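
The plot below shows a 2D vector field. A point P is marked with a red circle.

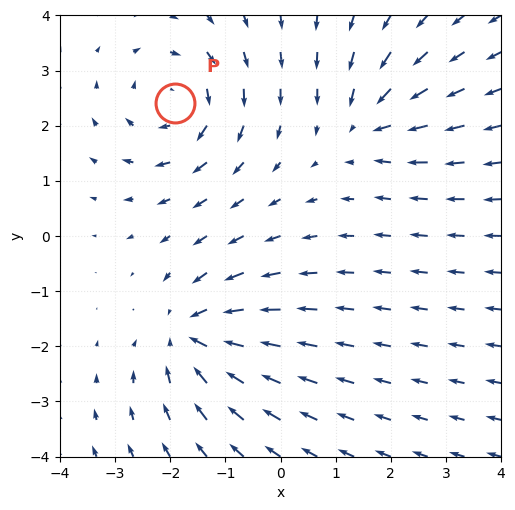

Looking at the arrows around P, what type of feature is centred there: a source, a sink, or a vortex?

vortex

At P (-1.9, 2.4) the arrows circulate clockwise. Divergence ≈0, curl about -5 — near-zero divergence with nonzero curl is a vortex.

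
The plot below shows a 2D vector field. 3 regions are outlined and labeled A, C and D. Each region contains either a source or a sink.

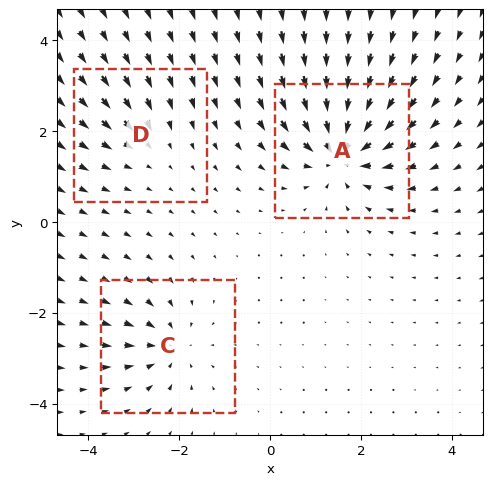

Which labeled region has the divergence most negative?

A

Divergence at each region's feature centre — A: about -6, C: about -4, D: about -2. Region A is most negative.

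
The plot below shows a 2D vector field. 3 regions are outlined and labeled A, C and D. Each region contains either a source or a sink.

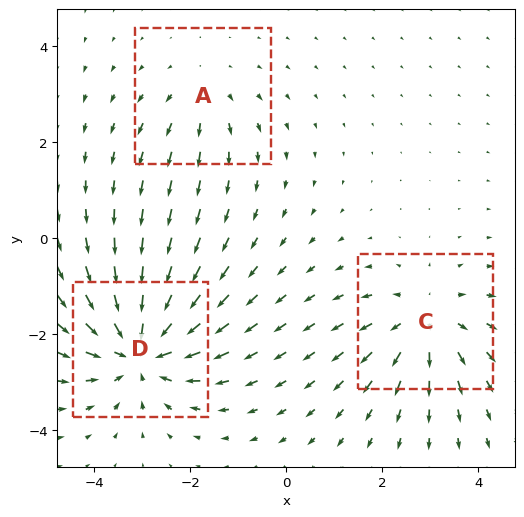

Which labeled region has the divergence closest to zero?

Divergence at each region's feature centre — A: about +2, C: about +3, D: about -5. Region A is closest to zero.

A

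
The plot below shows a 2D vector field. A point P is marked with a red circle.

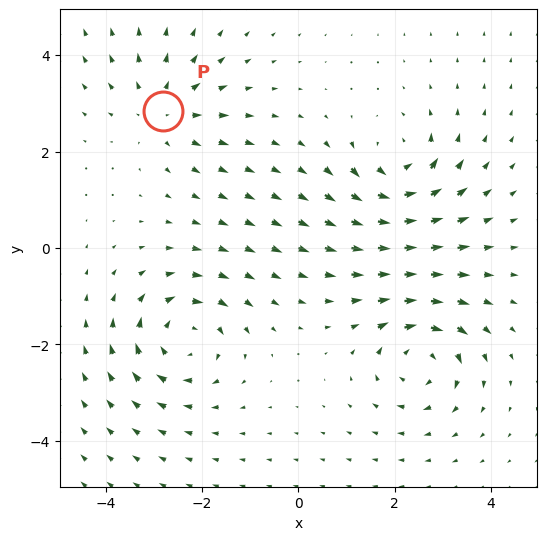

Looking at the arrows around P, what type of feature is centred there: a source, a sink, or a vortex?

source

At P (-2.8, 2.8) the arrows spread outward. Divergence about +4, curl ≈0 — positive divergence with near-zero curl is a source.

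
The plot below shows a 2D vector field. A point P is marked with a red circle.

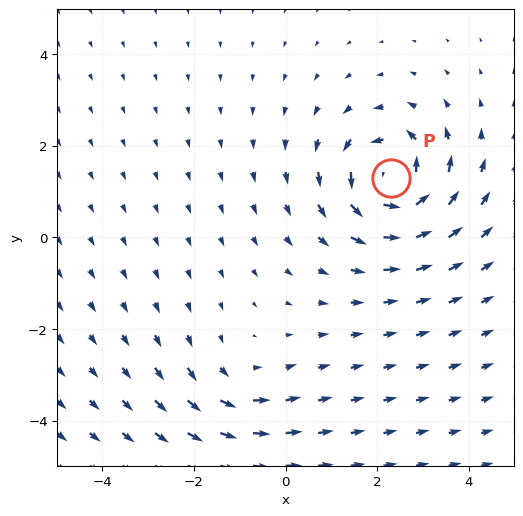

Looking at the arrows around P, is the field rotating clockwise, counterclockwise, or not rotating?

Near P at (2.3, 1.3) the arrows circulate counterclockwise. The curl (z-component) there is about +6; positive curl means counterclockwise rotation.

counterclockwise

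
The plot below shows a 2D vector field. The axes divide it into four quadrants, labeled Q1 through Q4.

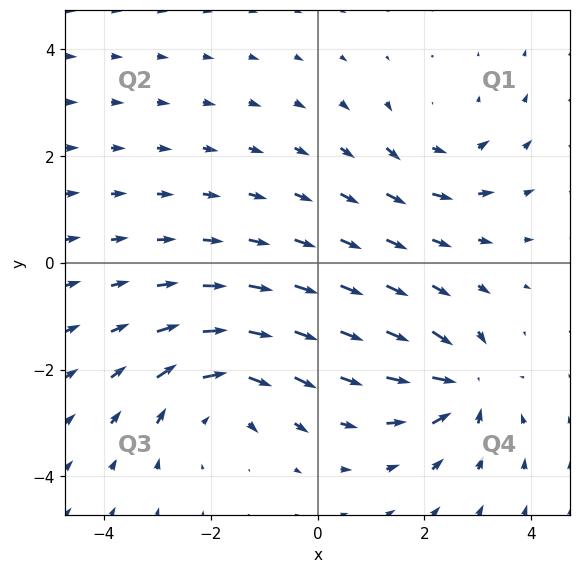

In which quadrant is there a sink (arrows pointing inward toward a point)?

The sink sits at approximately (2.7, -2.3), which lies in quadrant Q4. The divergence there is about -5, negative as expected for a sink.

Q4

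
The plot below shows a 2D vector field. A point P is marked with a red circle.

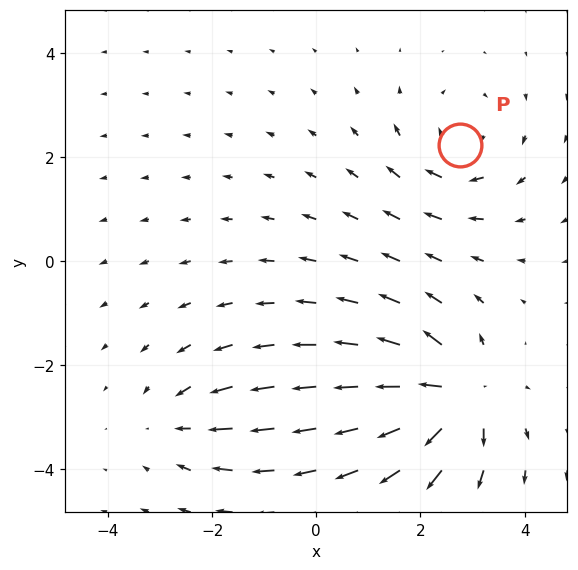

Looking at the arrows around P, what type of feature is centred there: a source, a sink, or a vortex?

At P (2.8, 2.2) the arrows circulate clockwise. Divergence ≈0, curl about -3 — near-zero divergence with nonzero curl is a vortex.

vortex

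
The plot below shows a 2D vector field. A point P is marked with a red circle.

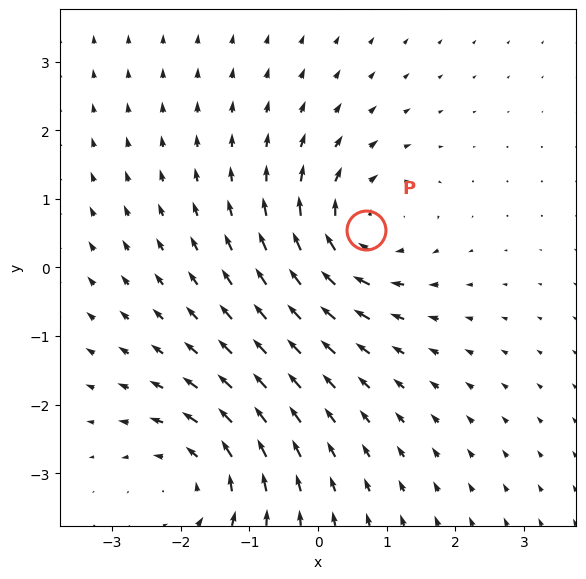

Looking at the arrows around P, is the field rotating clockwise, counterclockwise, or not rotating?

Near P at (0.7, 0.6) the arrows circulate clockwise. The curl (z-component) there is about -5; negative curl means clockwise rotation.

clockwise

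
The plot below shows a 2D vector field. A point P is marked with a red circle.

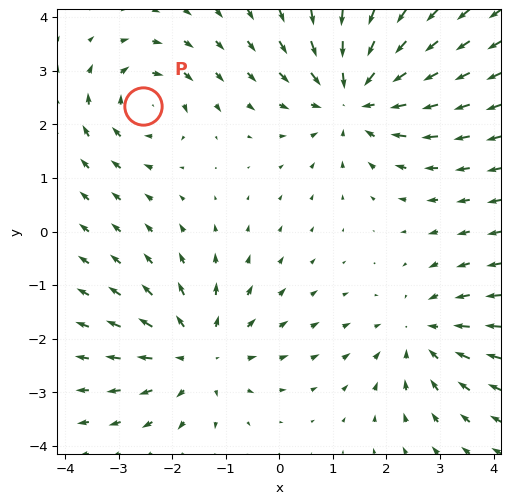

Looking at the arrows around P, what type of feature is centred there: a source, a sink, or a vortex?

vortex

At P (-2.5, 2.4) the arrows circulate clockwise. Divergence ≈0, curl about -4 — near-zero divergence with nonzero curl is a vortex.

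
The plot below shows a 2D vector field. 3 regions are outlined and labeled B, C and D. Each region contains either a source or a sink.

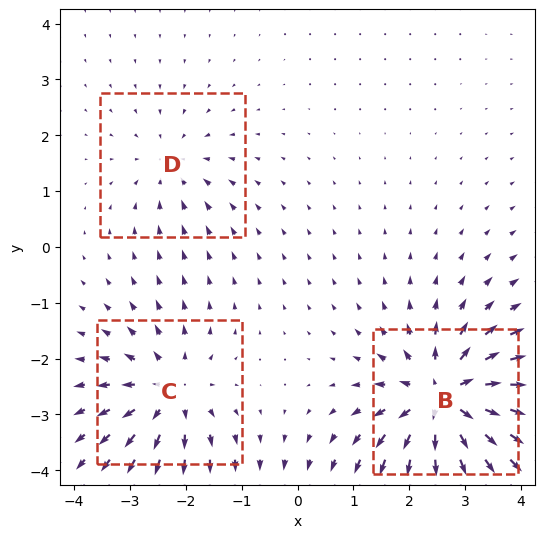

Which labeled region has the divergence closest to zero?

Divergence at each region's feature centre — B: about +6, C: about +4, D: about -2. Region D is closest to zero.

D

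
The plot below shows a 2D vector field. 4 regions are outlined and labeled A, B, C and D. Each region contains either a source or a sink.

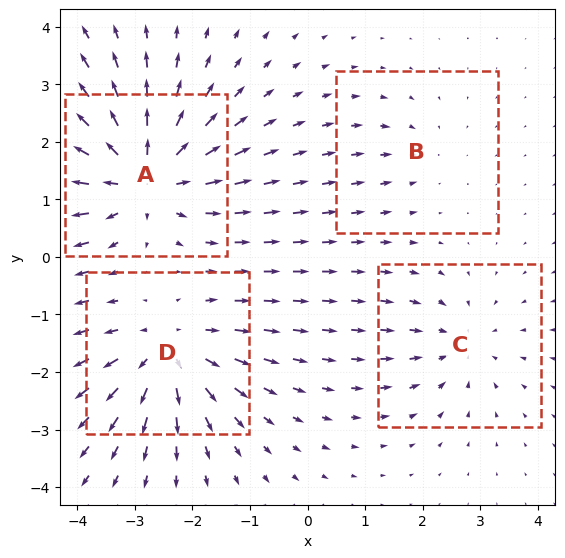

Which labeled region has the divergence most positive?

A

Divergence at each region's feature centre — A: about +7, B: about -2, C: about -4, D: about +5. Region A is most positive.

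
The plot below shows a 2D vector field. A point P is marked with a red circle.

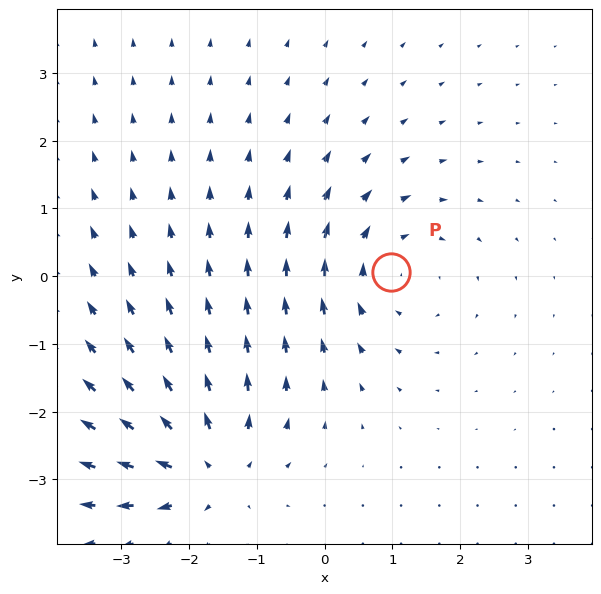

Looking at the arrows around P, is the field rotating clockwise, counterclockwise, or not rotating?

clockwise

Near P at (1.0, 0.1) the arrows circulate clockwise. The curl (z-component) there is about -3; negative curl means clockwise rotation.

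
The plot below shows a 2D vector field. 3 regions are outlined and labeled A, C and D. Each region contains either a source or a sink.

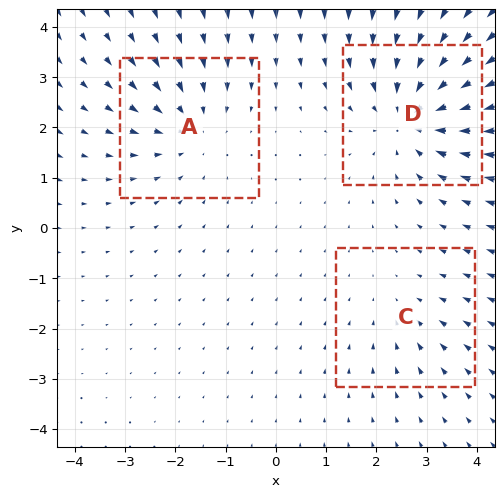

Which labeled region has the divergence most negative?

Divergence at each region's feature centre — A: about -3, C: about -2, D: about -4. Region D is most negative.

D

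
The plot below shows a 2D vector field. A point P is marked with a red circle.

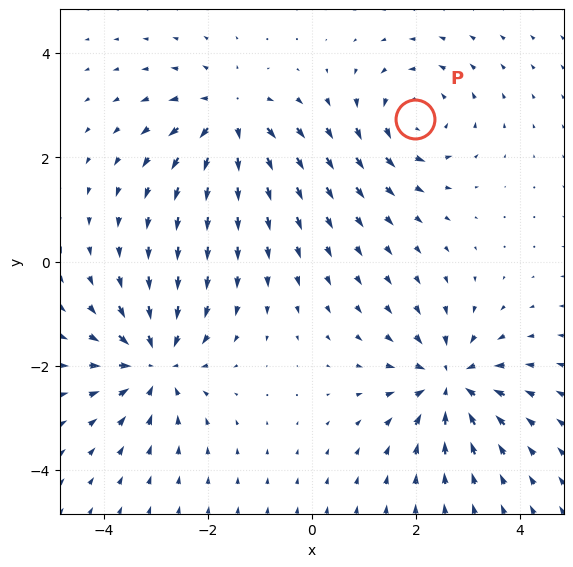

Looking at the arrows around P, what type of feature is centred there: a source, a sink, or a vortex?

At P (2.0, 2.7) the arrows circulate counterclockwise. Divergence ≈0, curl about +4 — near-zero divergence with nonzero curl is a vortex.

vortex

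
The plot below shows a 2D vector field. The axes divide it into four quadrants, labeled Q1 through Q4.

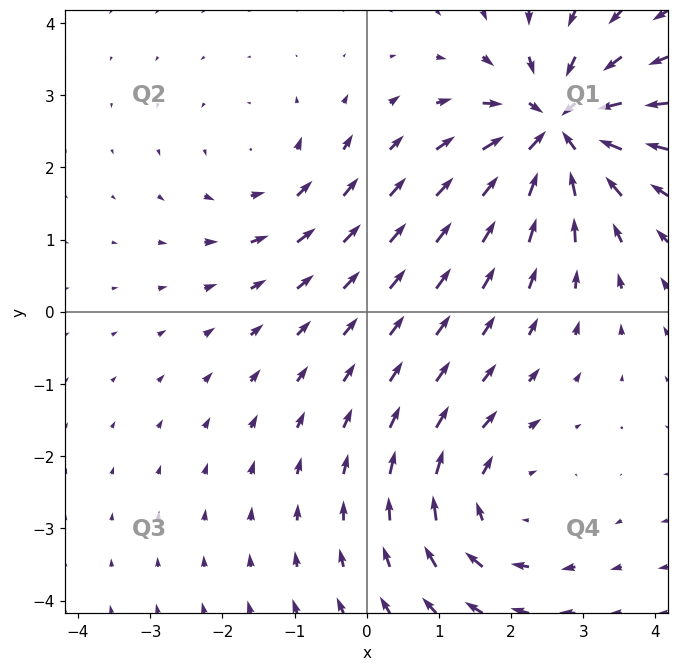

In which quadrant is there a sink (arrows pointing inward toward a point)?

The sink sits at approximately (2.6, 2.5), which lies in quadrant Q1. The divergence there is about -6, negative as expected for a sink.

Q1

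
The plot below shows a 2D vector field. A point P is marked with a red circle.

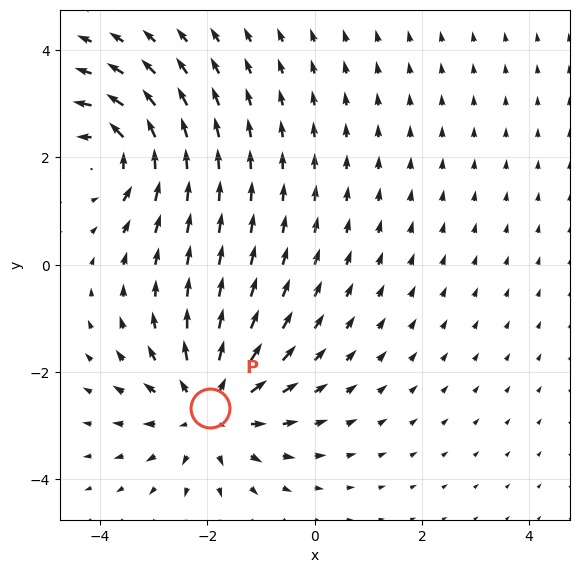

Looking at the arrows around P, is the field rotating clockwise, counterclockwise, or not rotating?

not rotating

Near P at (-2.0, -2.7) the arrows show no circulation. The curl there is ≈0.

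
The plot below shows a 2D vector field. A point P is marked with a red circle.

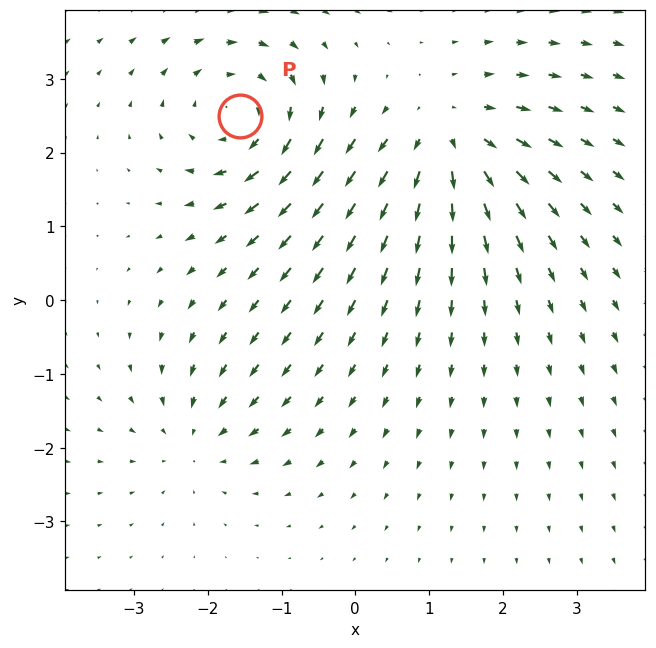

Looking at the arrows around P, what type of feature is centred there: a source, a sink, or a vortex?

vortex

At P (-1.6, 2.5) the arrows circulate clockwise. Divergence ≈0, curl about -5 — near-zero divergence with nonzero curl is a vortex.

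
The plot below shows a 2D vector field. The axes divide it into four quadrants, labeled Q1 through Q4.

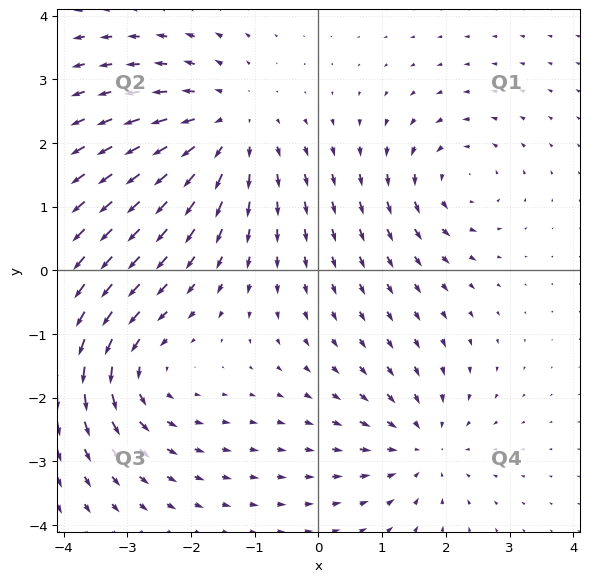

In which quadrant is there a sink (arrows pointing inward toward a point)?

Q4

The sink sits at approximately (1.6, -2.8), which lies in quadrant Q4. The divergence there is about -3, negative as expected for a sink.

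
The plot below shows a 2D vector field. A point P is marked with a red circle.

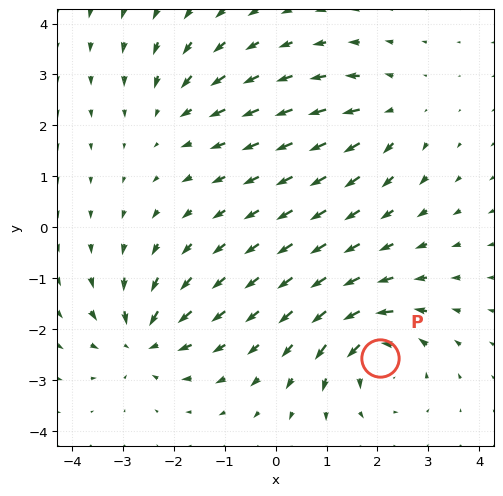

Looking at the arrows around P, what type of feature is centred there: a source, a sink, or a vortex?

vortex

At P (2.0, -2.6) the arrows circulate counterclockwise. Divergence ≈0, curl about +6 — near-zero divergence with nonzero curl is a vortex.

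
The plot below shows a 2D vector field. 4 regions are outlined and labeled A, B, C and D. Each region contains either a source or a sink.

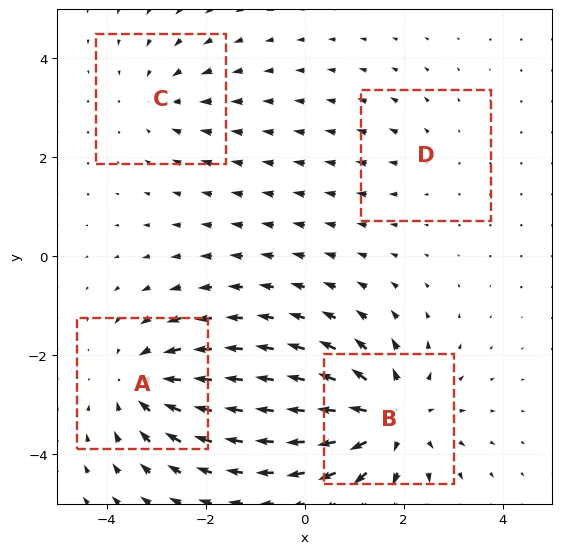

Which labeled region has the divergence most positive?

B

Divergence at each region's feature centre — A: about -5, B: about +6, C: about -3, D: about +2. Region B is most positive.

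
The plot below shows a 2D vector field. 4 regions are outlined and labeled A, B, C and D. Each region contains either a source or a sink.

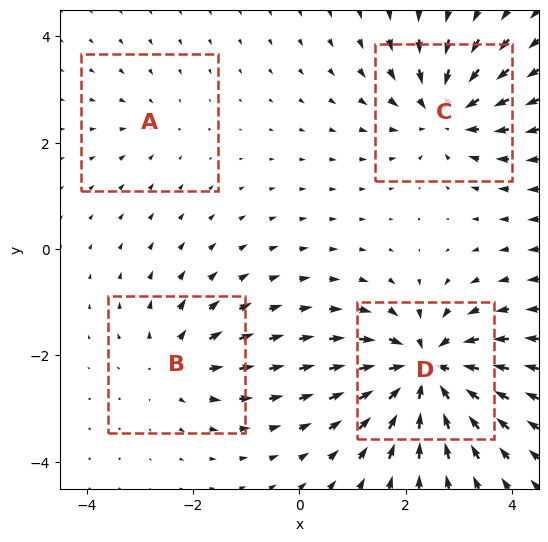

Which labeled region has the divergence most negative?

D

Divergence at each region's feature centre — A: about -2, B: about +4, C: about -6, D: about -8. Region D is most negative.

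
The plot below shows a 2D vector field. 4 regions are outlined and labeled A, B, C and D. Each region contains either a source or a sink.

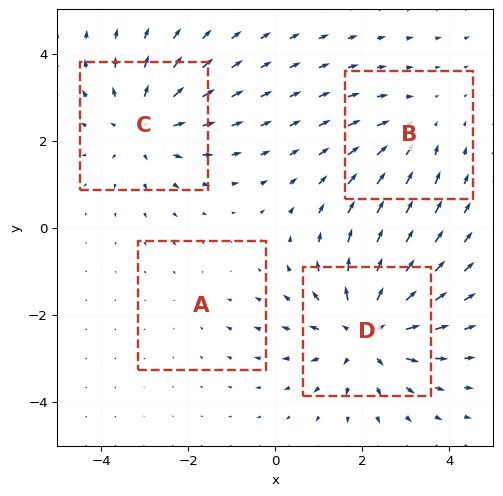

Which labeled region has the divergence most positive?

D

Divergence at each region's feature centre — A: about -2, B: about -3, C: about +4, D: about +6. Region D is most positive.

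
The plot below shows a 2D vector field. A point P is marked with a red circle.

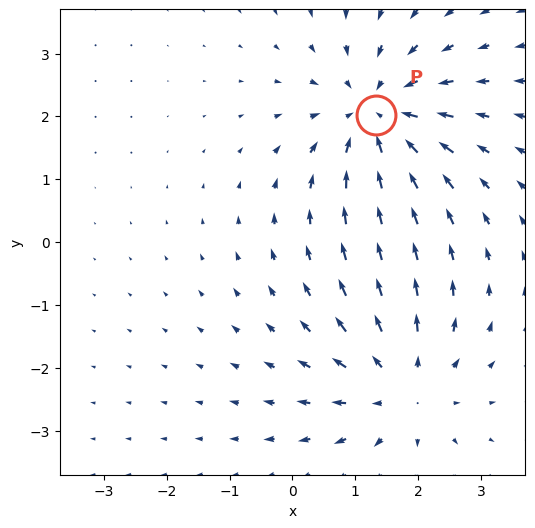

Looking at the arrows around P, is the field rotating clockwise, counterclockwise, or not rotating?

Near P at (1.3, 2.0) the arrows show no circulation. The curl there is ≈0.

not rotating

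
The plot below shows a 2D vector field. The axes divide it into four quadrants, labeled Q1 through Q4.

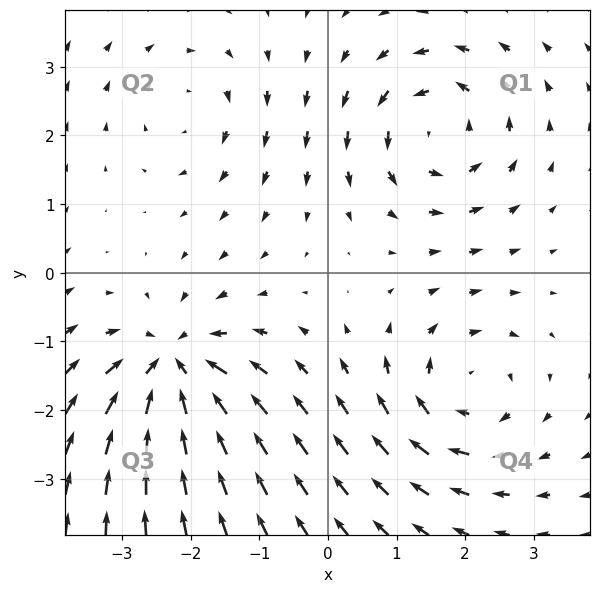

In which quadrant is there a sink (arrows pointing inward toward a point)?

Q3

The sink sits at approximately (-2.3, -1.4), which lies in quadrant Q3. The divergence there is about -6, negative as expected for a sink.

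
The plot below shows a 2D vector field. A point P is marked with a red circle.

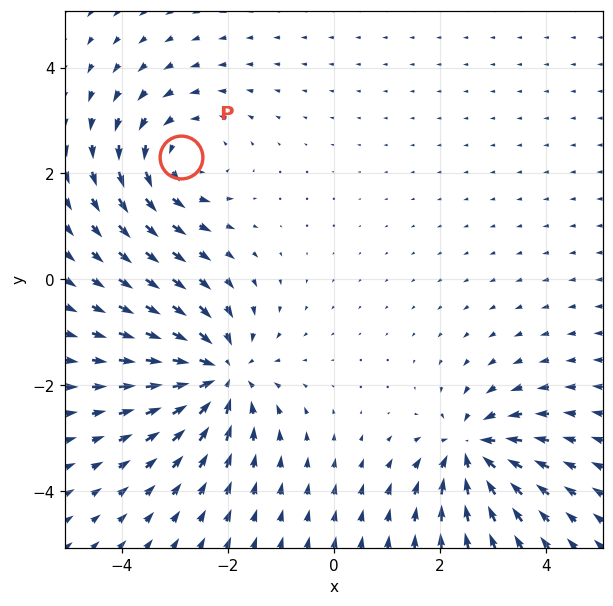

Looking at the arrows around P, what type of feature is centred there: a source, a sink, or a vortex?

At P (-2.9, 2.3) the arrows circulate counterclockwise. Divergence ≈0, curl about +4 — near-zero divergence with nonzero curl is a vortex.

vortex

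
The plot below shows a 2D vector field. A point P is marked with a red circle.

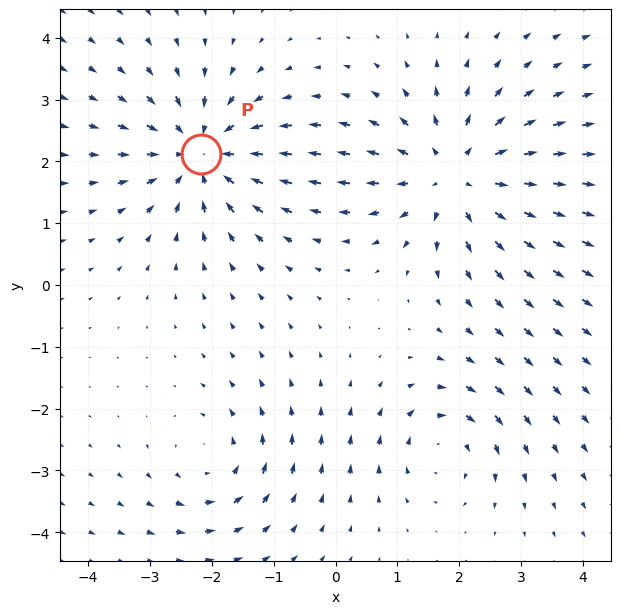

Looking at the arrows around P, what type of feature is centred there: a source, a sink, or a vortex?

sink

At P (-2.2, 2.1) the arrows converge inward. Divergence about -5, curl ≈0 — negative divergence with near-zero curl is a sink.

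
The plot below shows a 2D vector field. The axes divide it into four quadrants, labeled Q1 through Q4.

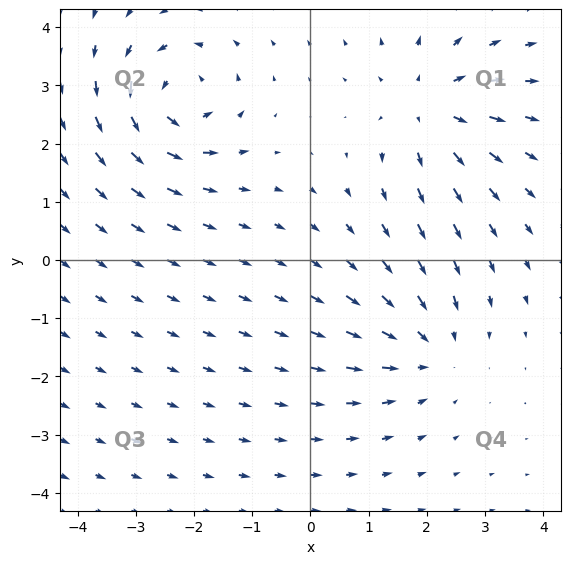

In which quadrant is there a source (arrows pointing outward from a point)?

The source sits at approximately (2.0, 2.6), which lies in quadrant Q1. The divergence there is about +3, positive as expected for a source.

Q1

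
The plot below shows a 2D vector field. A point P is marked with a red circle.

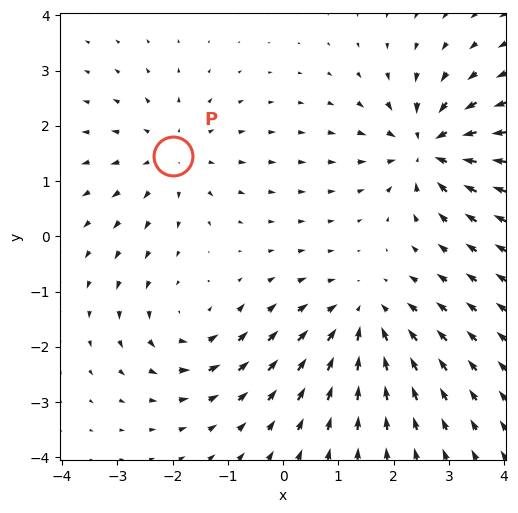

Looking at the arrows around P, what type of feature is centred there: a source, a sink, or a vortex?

At P (-2.0, 1.5) the arrows spread outward. Divergence about +3, curl ≈0 — positive divergence with near-zero curl is a source.

source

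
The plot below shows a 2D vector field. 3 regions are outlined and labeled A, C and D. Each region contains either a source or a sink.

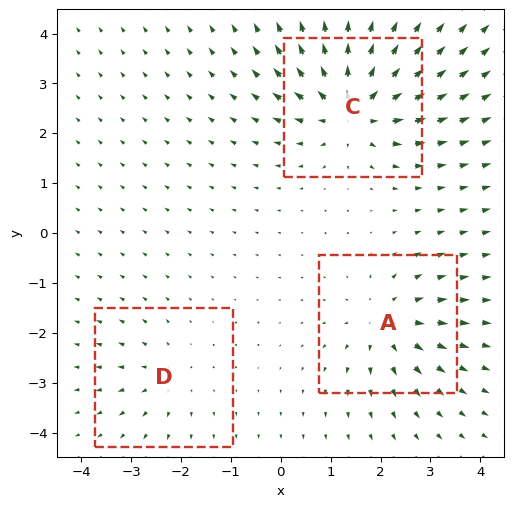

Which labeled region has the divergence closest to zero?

Divergence at each region's feature centre — A: about +4, C: about +6, D: about +2. Region D is closest to zero.

D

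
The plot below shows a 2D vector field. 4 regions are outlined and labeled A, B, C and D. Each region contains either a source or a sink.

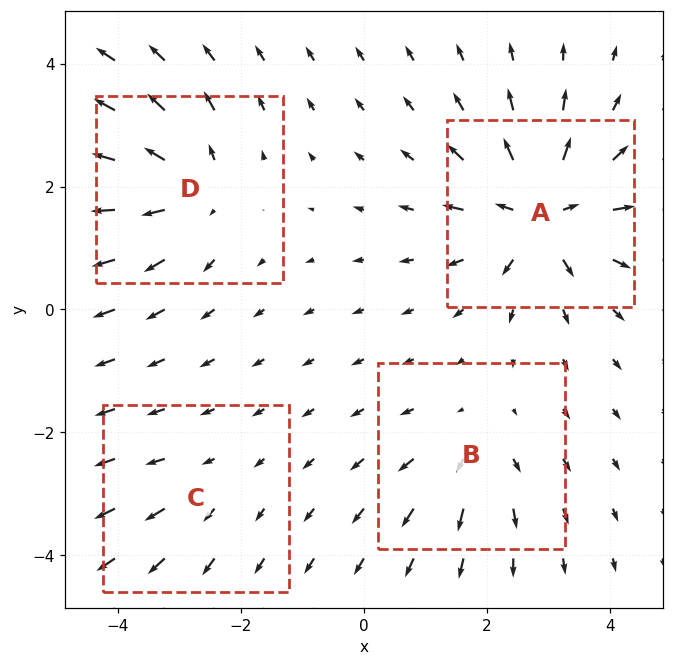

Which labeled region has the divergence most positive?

A

Divergence at each region's feature centre — A: about +9, B: about +4, C: about +2, D: about +6. Region A is most positive.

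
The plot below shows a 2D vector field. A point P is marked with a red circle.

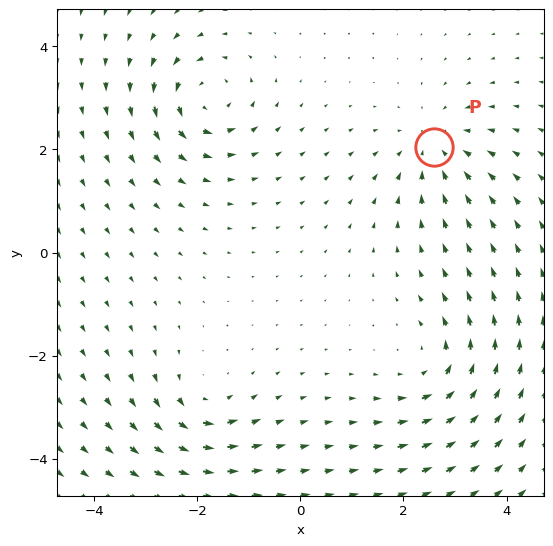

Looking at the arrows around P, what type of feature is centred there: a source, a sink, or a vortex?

sink

At P (2.6, 2.1) the arrows converge inward. Divergence about -4, curl ≈0 — negative divergence with near-zero curl is a sink.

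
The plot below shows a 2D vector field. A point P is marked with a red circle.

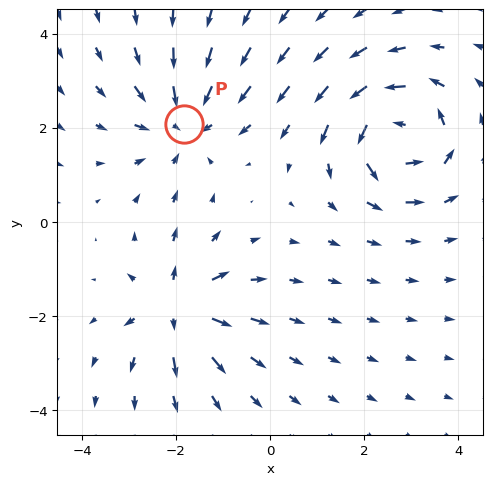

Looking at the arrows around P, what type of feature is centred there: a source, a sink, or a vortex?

At P (-1.8, 2.1) the arrows converge inward. Divergence about -3, curl ≈0 — negative divergence with near-zero curl is a sink.

sink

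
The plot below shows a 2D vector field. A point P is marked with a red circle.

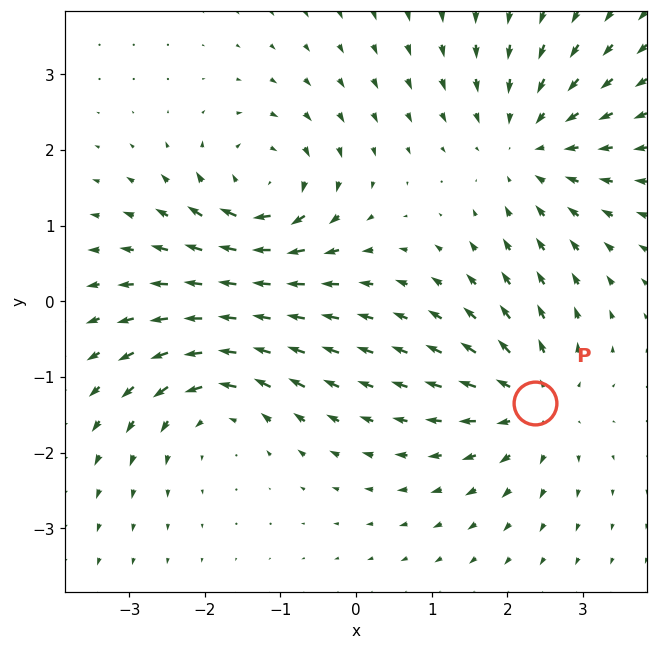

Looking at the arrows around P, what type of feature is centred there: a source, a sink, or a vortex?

At P (2.4, -1.3) the arrows spread outward. Divergence about +5, curl ≈0 — positive divergence with near-zero curl is a source.

source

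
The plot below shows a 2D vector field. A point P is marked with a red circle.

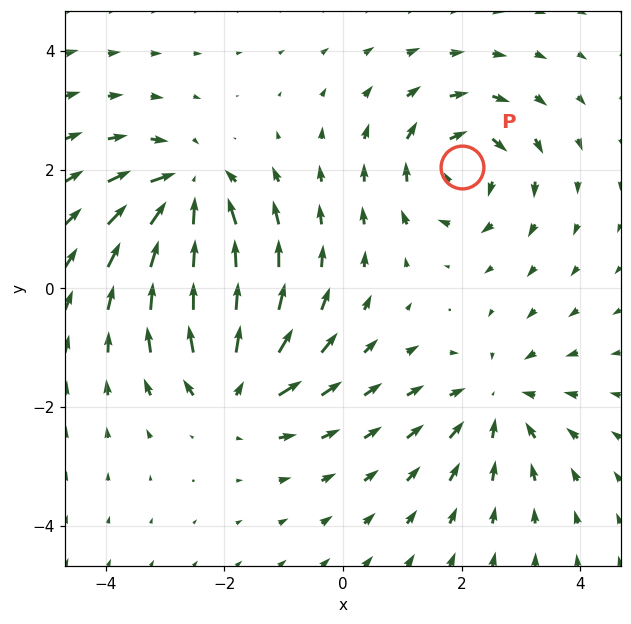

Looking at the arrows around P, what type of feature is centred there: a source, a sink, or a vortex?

vortex

At P (2.0, 2.0) the arrows circulate clockwise. Divergence ≈0, curl about -6 — near-zero divergence with nonzero curl is a vortex.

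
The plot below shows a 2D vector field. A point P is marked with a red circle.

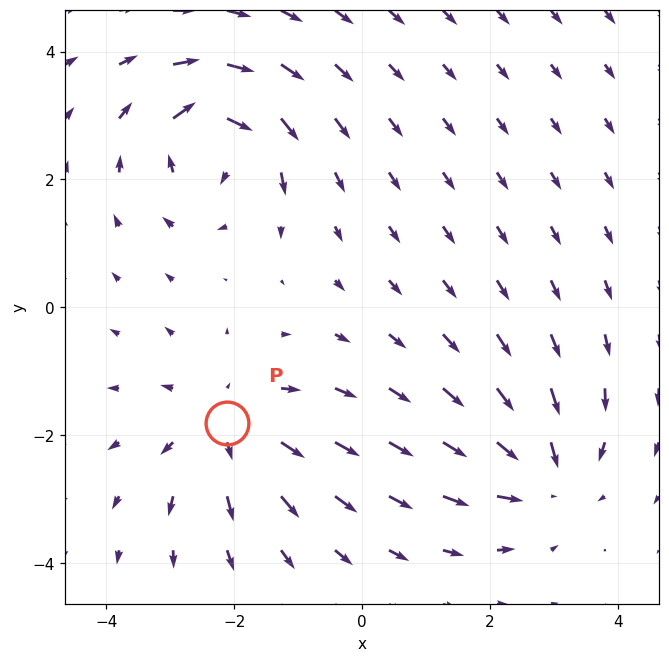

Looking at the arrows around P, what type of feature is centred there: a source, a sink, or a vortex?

At P (-2.1, -1.8) the arrows spread outward. Divergence about +4, curl ≈0 — positive divergence with near-zero curl is a source.

source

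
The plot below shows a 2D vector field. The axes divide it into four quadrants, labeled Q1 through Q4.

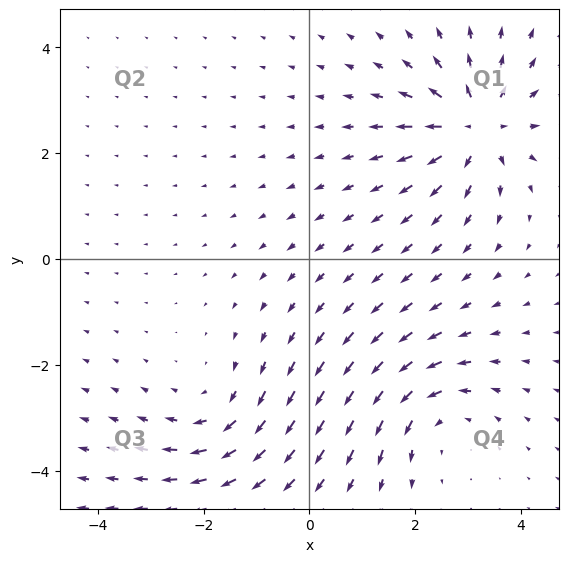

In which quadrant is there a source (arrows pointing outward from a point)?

The source sits at approximately (3.2, 2.5), which lies in quadrant Q1. The divergence there is about +5, positive as expected for a source.

Q1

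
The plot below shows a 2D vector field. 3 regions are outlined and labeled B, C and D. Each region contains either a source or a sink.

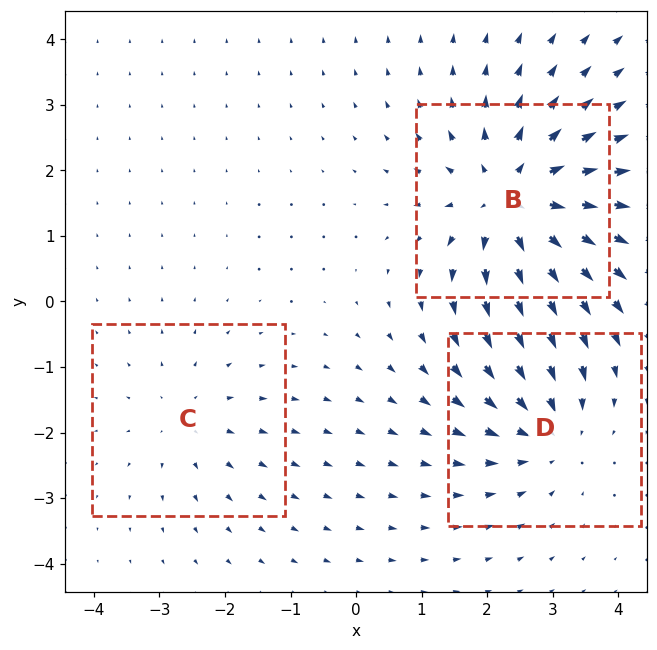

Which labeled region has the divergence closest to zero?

Divergence at each region's feature centre — B: about +5, C: about +2, D: about -3. Region C is closest to zero.

C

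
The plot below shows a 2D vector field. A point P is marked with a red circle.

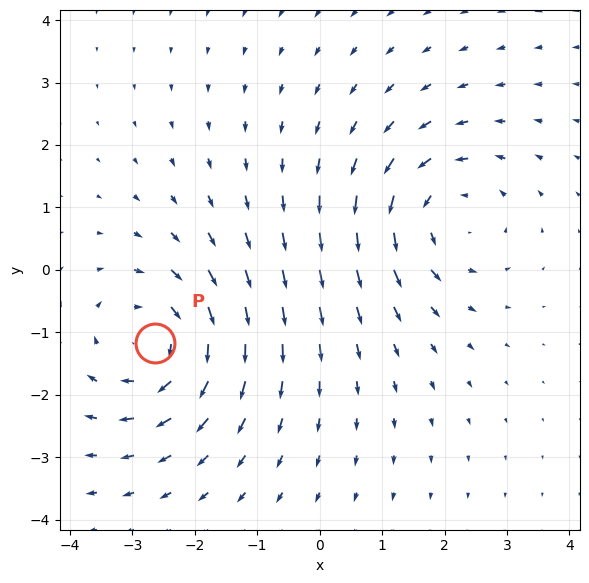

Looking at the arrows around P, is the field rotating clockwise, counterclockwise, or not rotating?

Near P at (-2.6, -1.2) the arrows circulate clockwise. The curl (z-component) there is about -3; negative curl means clockwise rotation.

clockwise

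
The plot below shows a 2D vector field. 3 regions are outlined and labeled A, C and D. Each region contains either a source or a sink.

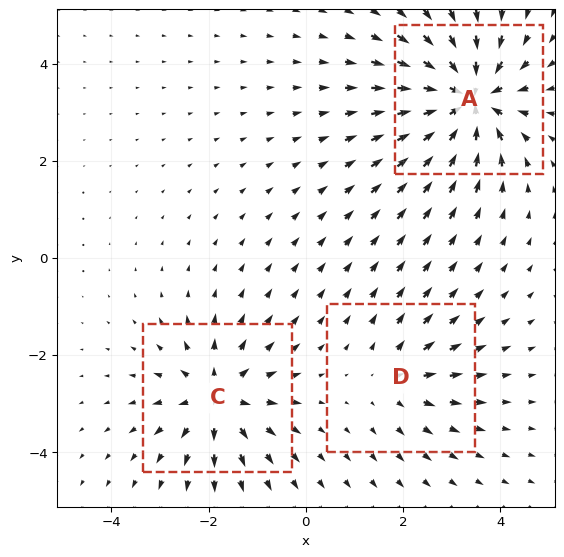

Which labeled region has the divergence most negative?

Divergence at each region's feature centre — A: about -6, C: about +4, D: about +3. Region A is most negative.

A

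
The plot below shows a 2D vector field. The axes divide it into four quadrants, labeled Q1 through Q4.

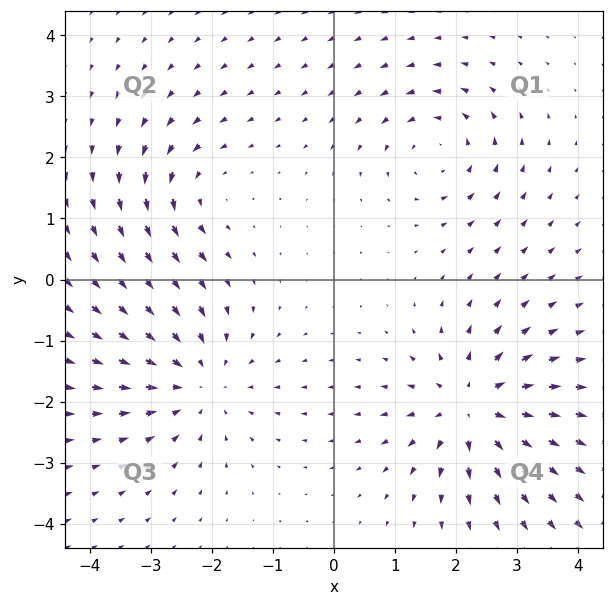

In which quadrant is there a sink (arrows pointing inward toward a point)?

Q3

The sink sits at approximately (-2.2, -1.7), which lies in quadrant Q3. The divergence there is about -3, negative as expected for a sink.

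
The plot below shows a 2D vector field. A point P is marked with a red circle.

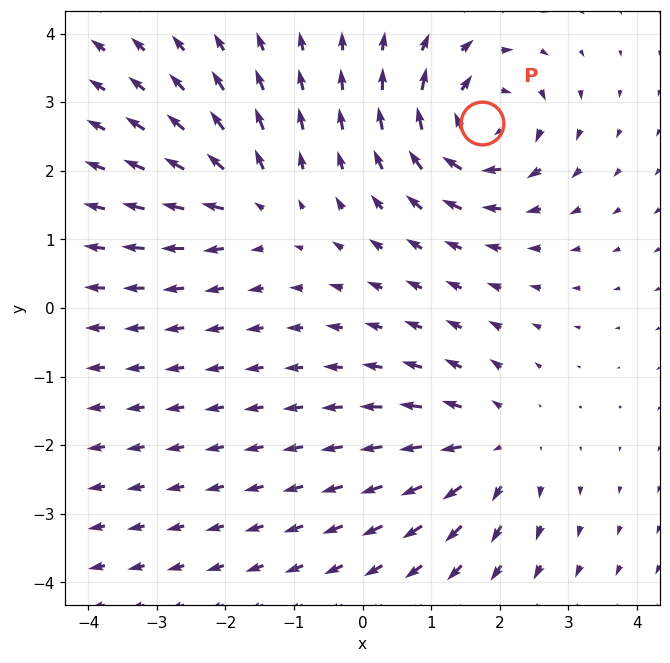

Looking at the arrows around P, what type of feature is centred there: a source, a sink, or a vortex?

vortex

At P (1.7, 2.7) the arrows circulate clockwise. Divergence ≈0, curl about -7 — near-zero divergence with nonzero curl is a vortex.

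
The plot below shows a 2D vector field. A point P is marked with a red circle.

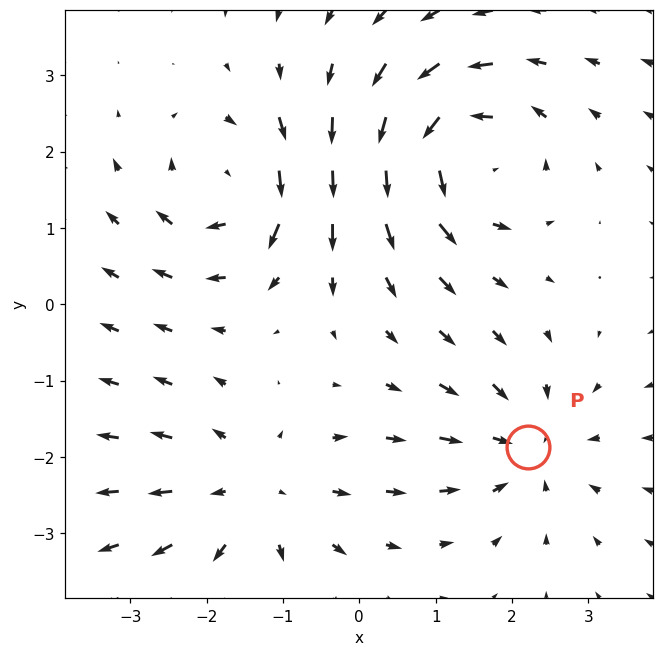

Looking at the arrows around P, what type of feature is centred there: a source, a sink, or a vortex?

sink

At P (2.2, -1.9) the arrows converge inward. Divergence about -4, curl ≈0 — negative divergence with near-zero curl is a sink.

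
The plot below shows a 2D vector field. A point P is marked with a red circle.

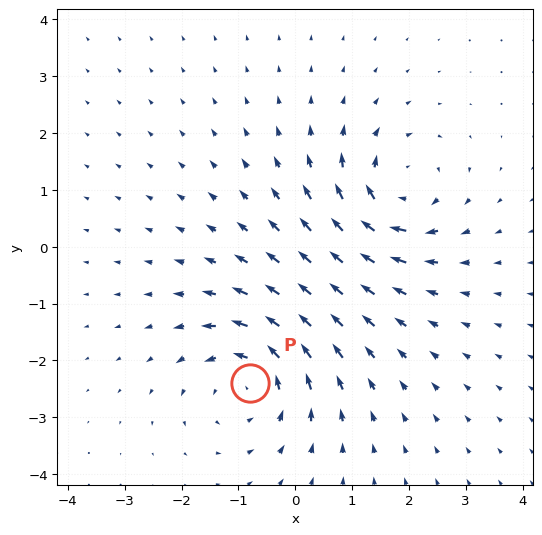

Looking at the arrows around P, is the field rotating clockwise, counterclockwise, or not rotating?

Near P at (-0.8, -2.4) the arrows circulate counterclockwise. The curl (z-component) there is about +4; positive curl means counterclockwise rotation.

counterclockwise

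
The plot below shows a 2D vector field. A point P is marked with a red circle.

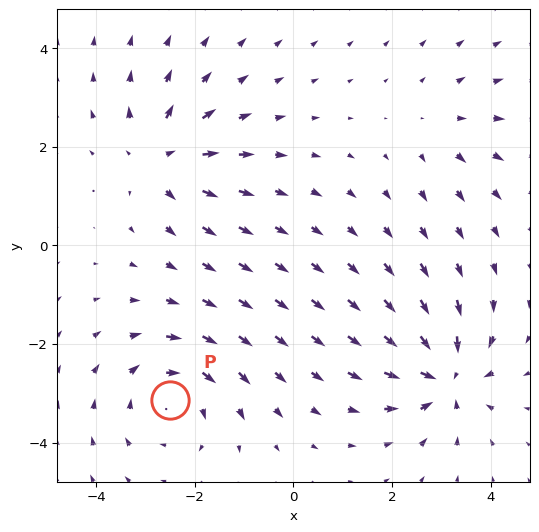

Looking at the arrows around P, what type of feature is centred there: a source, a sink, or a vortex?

At P (-2.5, -3.1) the arrows circulate clockwise. Divergence ≈0, curl about -4 — near-zero divergence with nonzero curl is a vortex.

vortex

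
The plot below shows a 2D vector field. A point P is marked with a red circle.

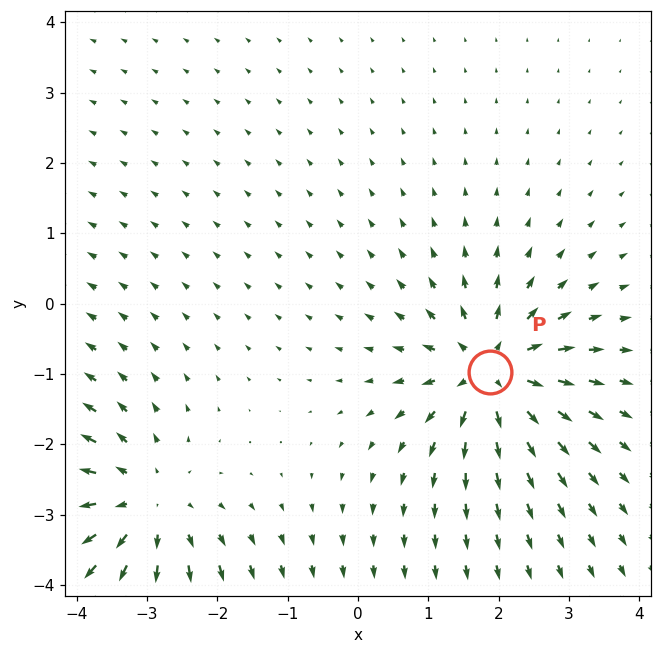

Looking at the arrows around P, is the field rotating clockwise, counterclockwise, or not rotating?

not rotating

Near P at (1.9, -1.0) the arrows show no circulation. The curl there is ≈0.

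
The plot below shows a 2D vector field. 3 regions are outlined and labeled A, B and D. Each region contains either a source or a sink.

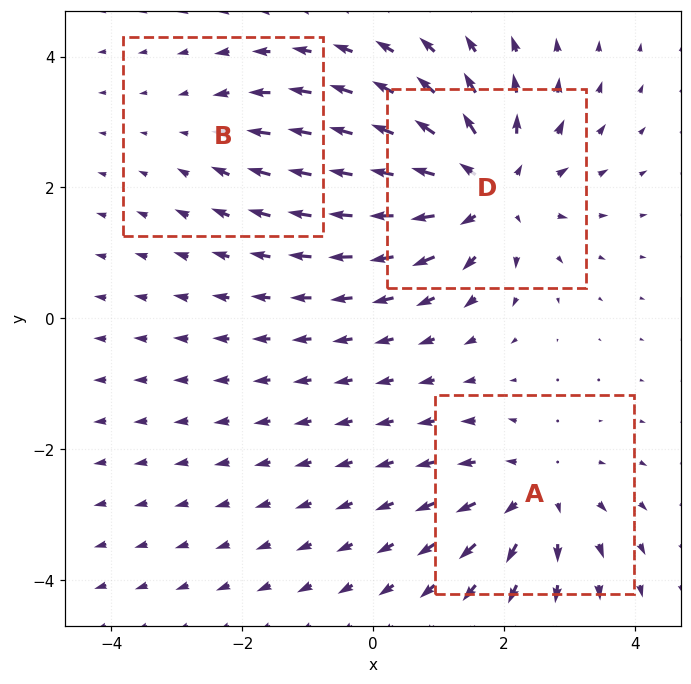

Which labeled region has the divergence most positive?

D

Divergence at each region's feature centre — A: about +3, B: about -2, D: about +5. Region D is most positive.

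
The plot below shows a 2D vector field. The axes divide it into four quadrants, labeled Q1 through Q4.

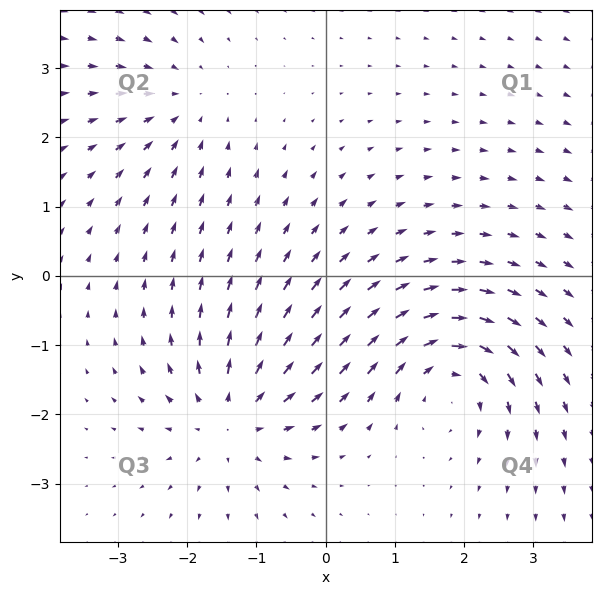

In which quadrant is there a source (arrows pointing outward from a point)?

Q3

The source sits at approximately (-1.4, -2.0), which lies in quadrant Q3. The divergence there is about +4, positive as expected for a source.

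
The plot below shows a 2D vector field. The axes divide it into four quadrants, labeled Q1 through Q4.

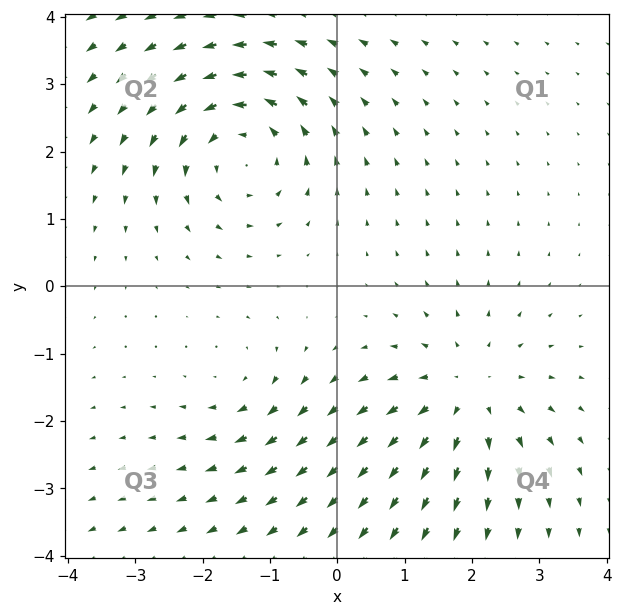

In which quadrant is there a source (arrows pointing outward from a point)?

The source sits at approximately (1.9, -1.6), which lies in quadrant Q4. The divergence there is about +4, positive as expected for a source.

Q4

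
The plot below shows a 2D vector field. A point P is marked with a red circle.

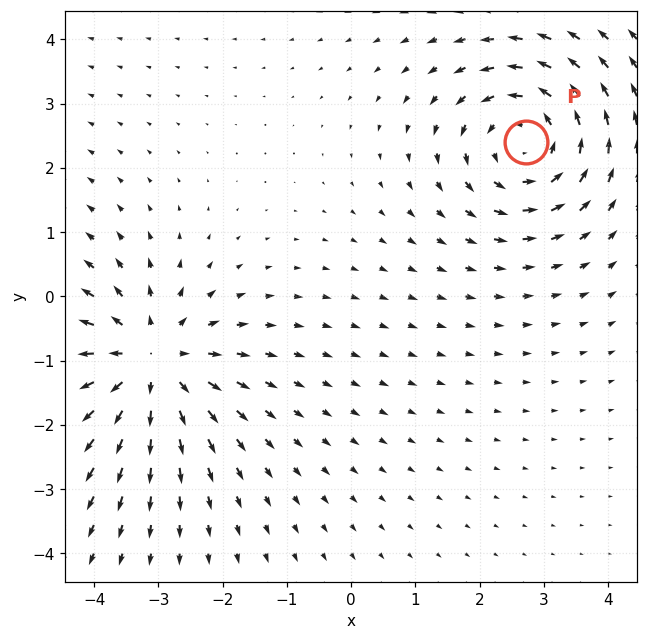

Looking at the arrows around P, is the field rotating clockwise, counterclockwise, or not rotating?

Near P at (2.7, 2.4) the arrows circulate counterclockwise. The curl (z-component) there is about +4; positive curl means counterclockwise rotation.

counterclockwise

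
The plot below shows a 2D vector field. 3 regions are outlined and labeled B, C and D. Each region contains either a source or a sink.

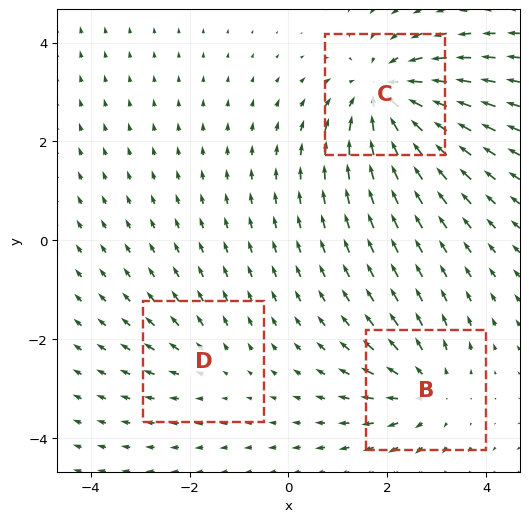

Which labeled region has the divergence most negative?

Divergence at each region's feature centre — B: about +3, C: about -4, D: about +2. Region C is most negative.

C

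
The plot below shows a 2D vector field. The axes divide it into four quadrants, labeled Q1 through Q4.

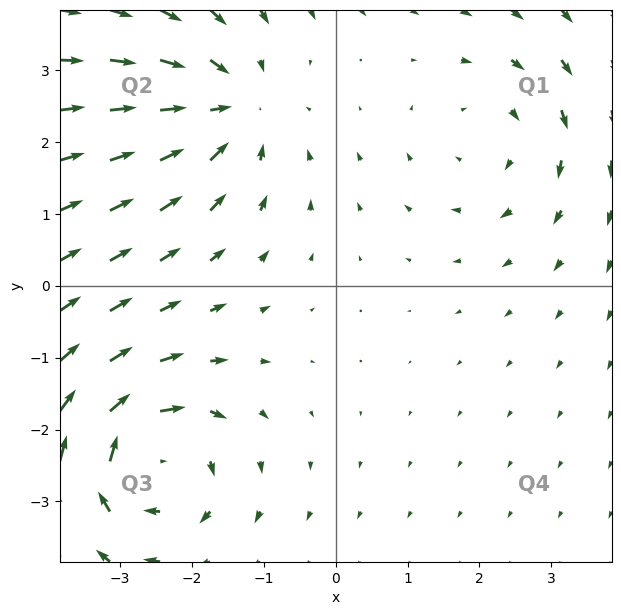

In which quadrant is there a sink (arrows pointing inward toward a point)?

Q2

The sink sits at approximately (-1.5, 2.5), which lies in quadrant Q2. The divergence there is about -4, negative as expected for a sink.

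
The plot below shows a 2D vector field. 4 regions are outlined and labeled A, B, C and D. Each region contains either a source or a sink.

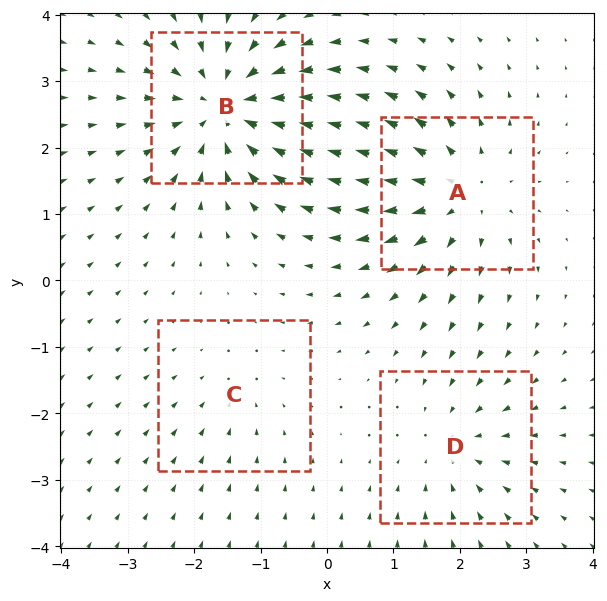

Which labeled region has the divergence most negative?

Divergence at each region's feature centre — A: about +5, B: about -7, C: about -2, D: about -3. Region B is most negative.

B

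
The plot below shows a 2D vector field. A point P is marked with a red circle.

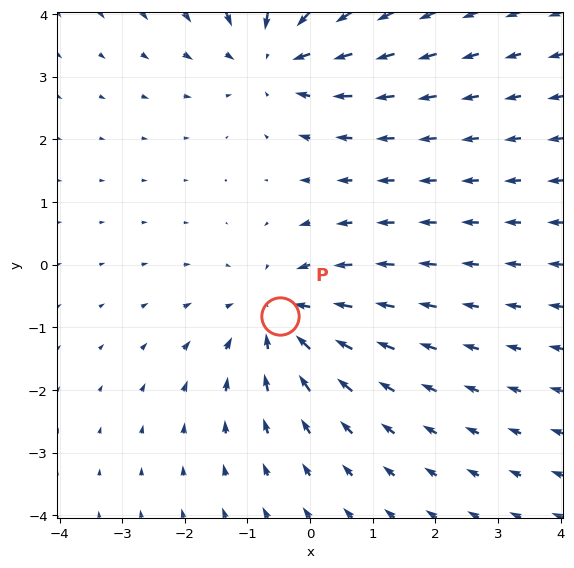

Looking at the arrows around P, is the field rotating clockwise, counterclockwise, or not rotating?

not rotating

Near P at (-0.5, -0.8) the arrows show no circulation. The curl there is ≈0.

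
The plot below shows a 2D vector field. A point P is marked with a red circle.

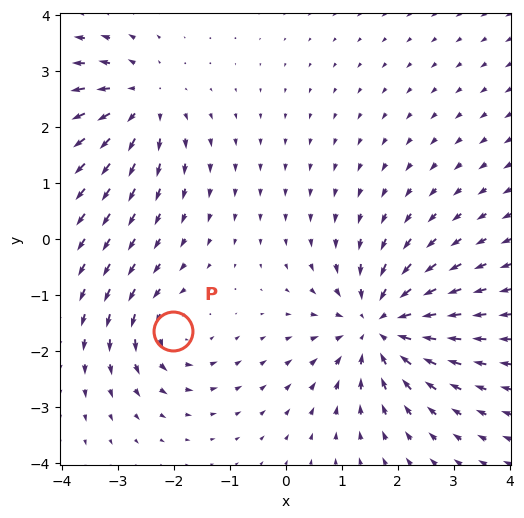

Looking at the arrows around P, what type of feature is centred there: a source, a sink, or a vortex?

At P (-2.0, -1.6) the arrows circulate counterclockwise. Divergence ≈0, curl about +4 — near-zero divergence with nonzero curl is a vortex.

vortex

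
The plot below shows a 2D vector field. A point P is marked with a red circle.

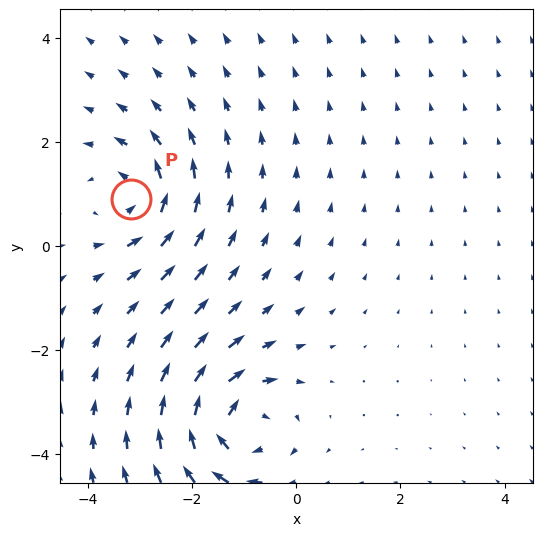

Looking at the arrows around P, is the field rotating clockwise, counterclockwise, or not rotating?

counterclockwise

Near P at (-3.2, 0.9) the arrows circulate counterclockwise. The curl (z-component) there is about +5; positive curl means counterclockwise rotation.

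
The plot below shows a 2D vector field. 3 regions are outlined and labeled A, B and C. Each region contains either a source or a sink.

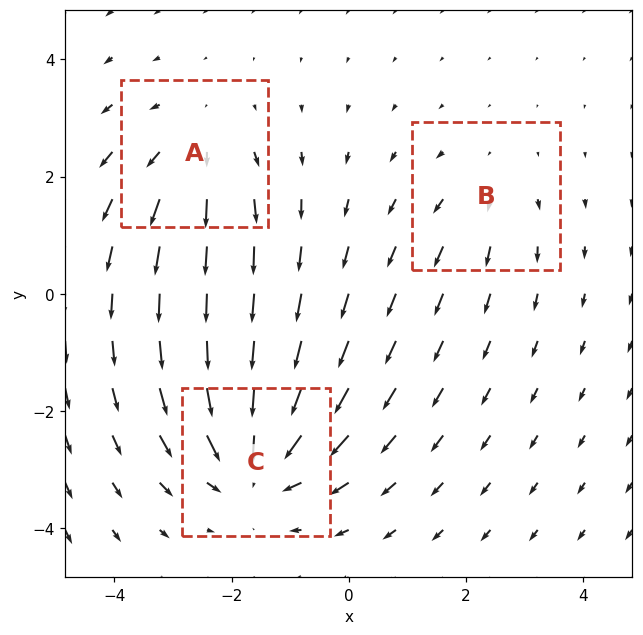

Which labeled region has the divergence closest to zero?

Divergence at each region's feature centre — A: about +3, B: about +2, C: about -4. Region B is closest to zero.

B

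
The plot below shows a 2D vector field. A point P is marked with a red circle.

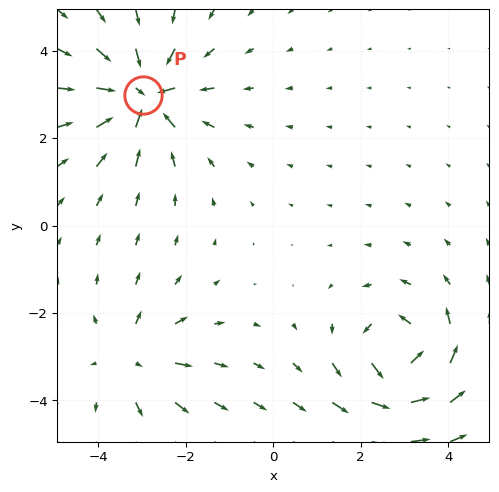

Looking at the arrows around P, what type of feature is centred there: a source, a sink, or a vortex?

At P (-3.0, 3.0) the arrows converge inward. Divergence about -5, curl ≈0 — negative divergence with near-zero curl is a sink.

sink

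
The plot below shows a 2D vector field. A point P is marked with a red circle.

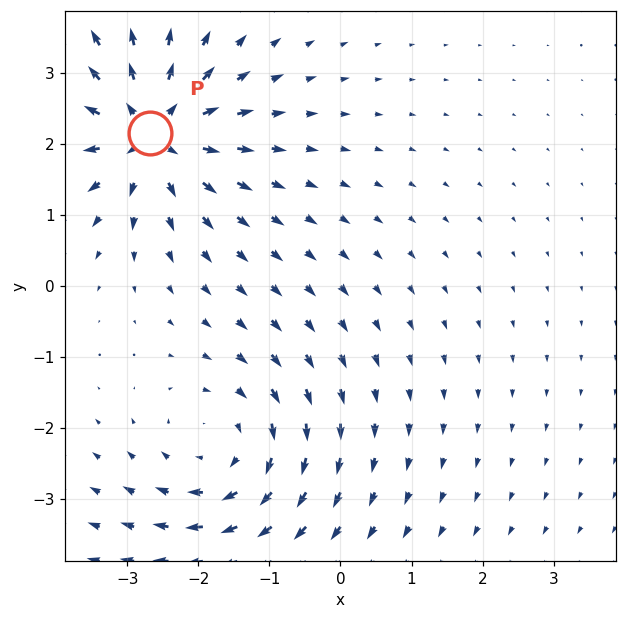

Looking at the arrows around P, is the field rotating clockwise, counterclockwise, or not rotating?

not rotating

Near P at (-2.7, 2.2) the arrows show no circulation. The curl there is ≈0.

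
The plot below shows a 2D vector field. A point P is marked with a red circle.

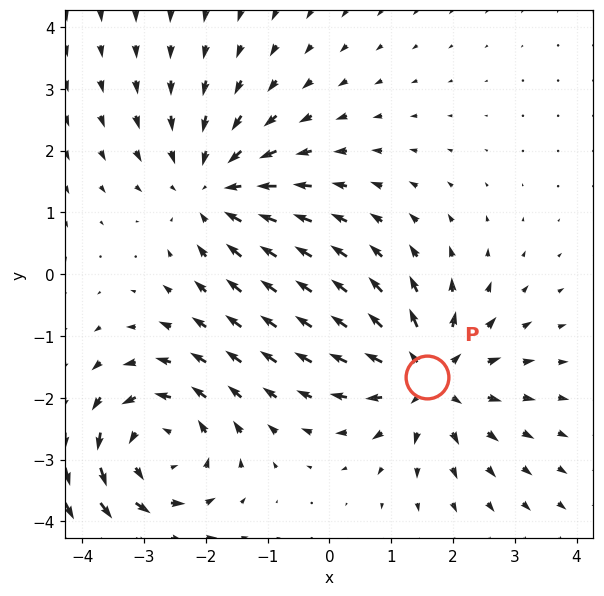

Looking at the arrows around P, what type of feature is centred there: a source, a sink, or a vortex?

source

At P (1.6, -1.7) the arrows spread outward. Divergence about +3, curl ≈0 — positive divergence with near-zero curl is a source.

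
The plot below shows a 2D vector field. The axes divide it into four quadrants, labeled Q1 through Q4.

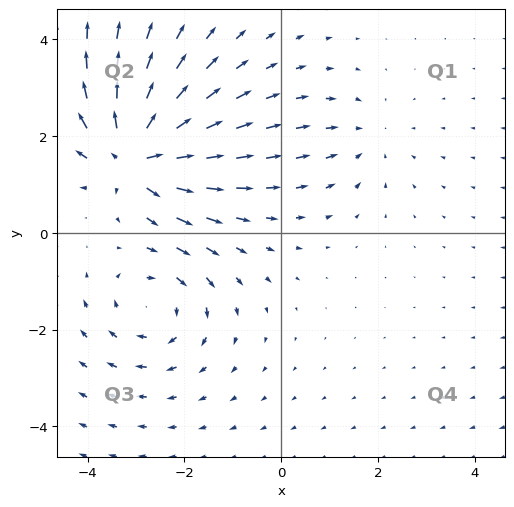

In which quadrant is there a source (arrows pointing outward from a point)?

The source sits at approximately (-3.0, 1.6), which lies in quadrant Q2. The divergence there is about +7, positive as expected for a source.

Q2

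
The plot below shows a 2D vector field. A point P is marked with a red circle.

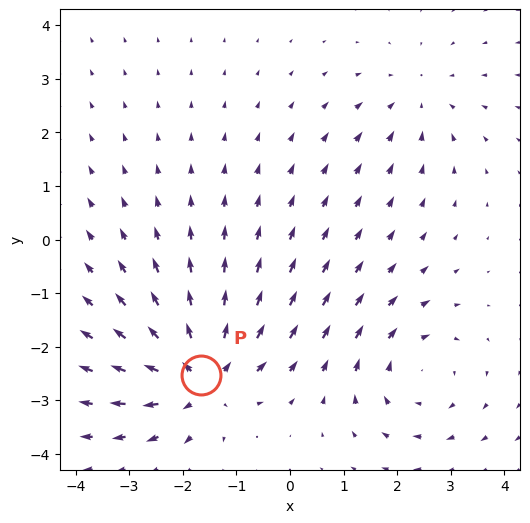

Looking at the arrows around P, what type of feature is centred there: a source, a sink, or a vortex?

At P (-1.7, -2.5) the arrows spread outward. Divergence about +5, curl ≈0 — positive divergence with near-zero curl is a source.

source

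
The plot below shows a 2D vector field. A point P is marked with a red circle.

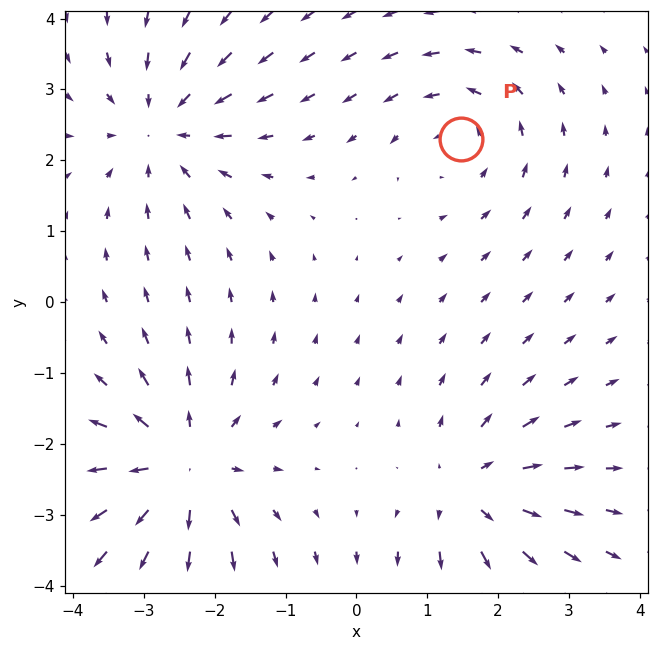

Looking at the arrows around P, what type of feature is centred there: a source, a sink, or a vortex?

vortex

At P (1.5, 2.3) the arrows circulate counterclockwise. Divergence ≈0, curl about +3 — near-zero divergence with nonzero curl is a vortex.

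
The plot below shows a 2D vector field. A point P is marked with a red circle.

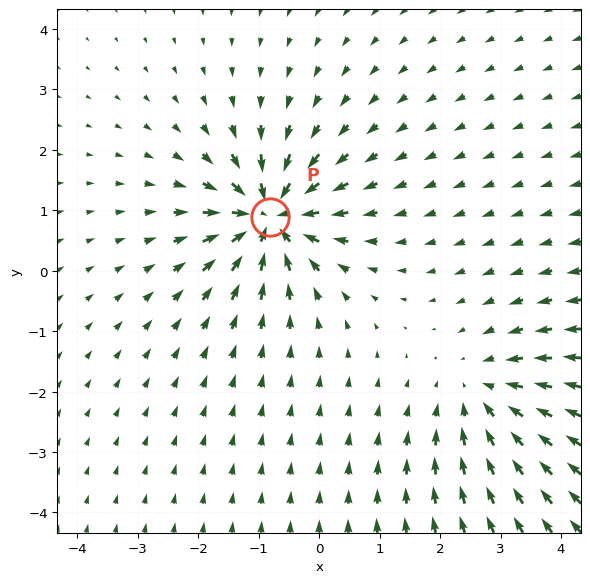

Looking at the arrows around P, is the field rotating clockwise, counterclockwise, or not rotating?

Near P at (-0.8, 0.9) the arrows show no circulation. The curl there is ≈0.

not rotating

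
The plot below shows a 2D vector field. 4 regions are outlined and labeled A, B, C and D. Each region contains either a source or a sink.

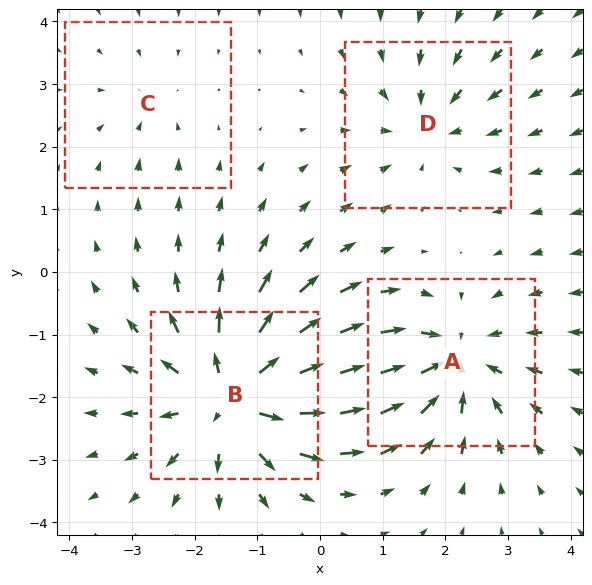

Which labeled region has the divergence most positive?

B

Divergence at each region's feature centre — A: about -6, B: about +7, C: about -2, D: about -4. Region B is most positive.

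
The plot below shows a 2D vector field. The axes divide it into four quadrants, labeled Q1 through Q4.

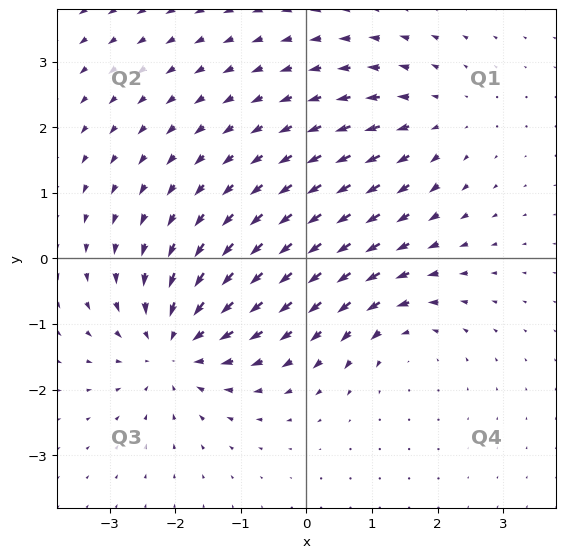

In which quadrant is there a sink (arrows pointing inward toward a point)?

Q3

The sink sits at approximately (-2.0, -1.3), which lies in quadrant Q3. The divergence there is about -5, negative as expected for a sink.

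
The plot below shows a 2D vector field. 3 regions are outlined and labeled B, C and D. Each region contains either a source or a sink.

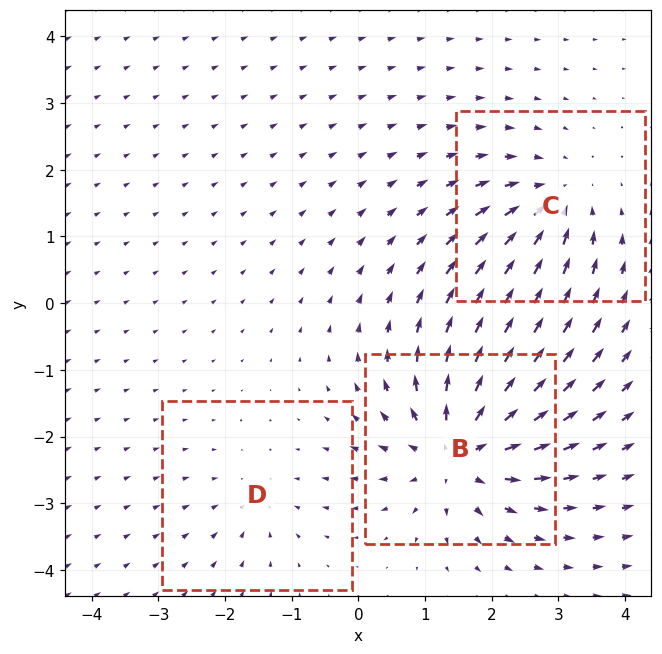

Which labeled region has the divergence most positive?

Divergence at each region's feature centre — B: about +5, C: about -4, D: about -2. Region B is most positive.

B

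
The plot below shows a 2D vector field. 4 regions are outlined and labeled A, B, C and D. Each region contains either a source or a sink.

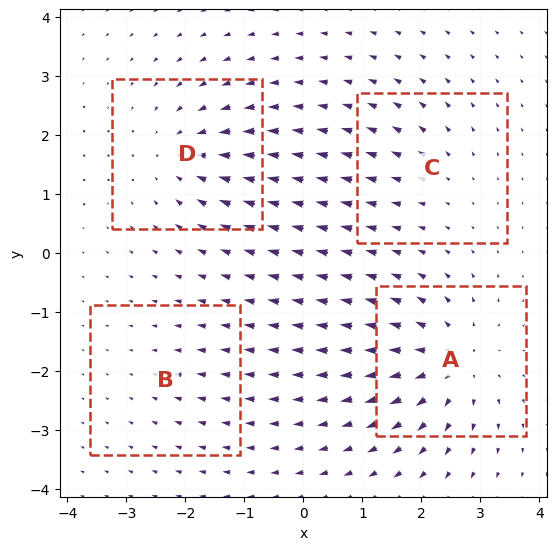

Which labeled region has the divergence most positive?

Divergence at each region's feature centre — A: about +6, B: about -2, C: about +3, D: about -5. Region A is most positive.

A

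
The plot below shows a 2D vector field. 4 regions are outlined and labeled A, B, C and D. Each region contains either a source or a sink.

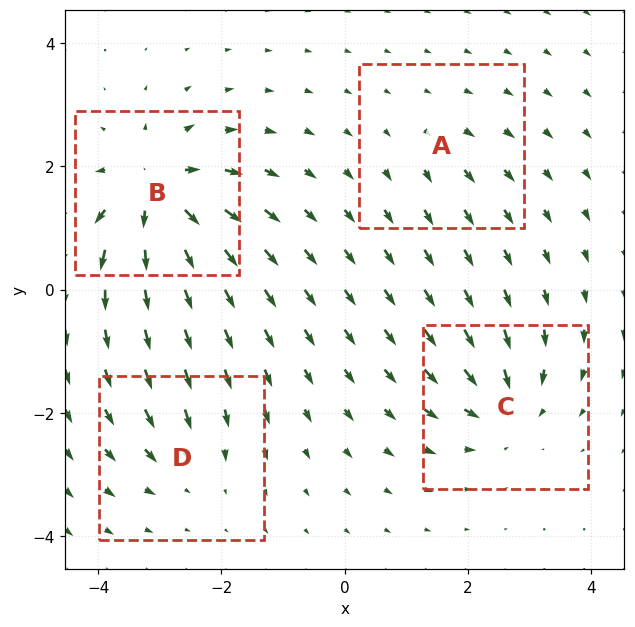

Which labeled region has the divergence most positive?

Divergence at each region's feature centre — A: about +2, B: about +9, C: about -6, D: about -4. Region B is most positive.

B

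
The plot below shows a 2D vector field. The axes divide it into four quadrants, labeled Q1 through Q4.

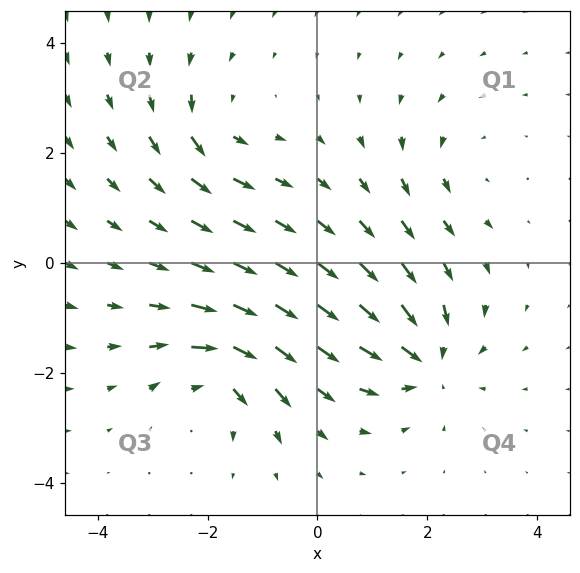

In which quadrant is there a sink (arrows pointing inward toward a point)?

The sink sits at approximately (2.0, -1.7), which lies in quadrant Q4. The divergence there is about -5, negative as expected for a sink.

Q4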